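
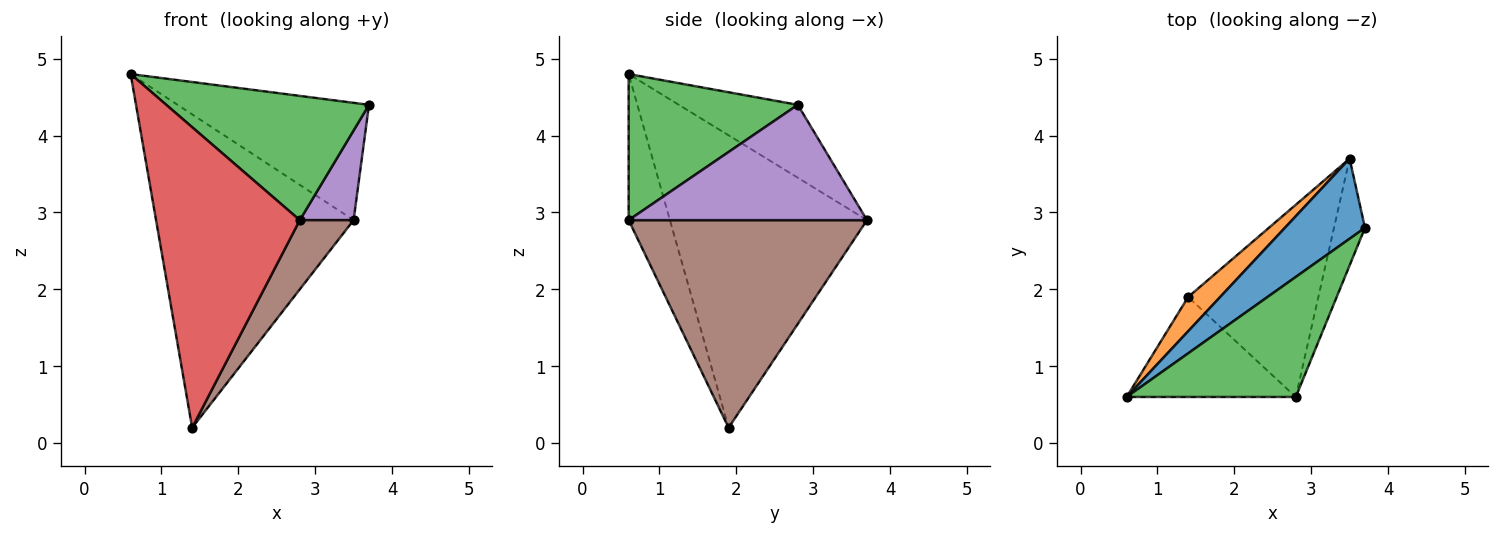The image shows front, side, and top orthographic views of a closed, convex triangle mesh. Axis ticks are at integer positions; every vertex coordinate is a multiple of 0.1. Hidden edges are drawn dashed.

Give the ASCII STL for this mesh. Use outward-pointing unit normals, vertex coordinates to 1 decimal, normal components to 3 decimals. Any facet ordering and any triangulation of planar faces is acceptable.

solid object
 facet normal -0.457 0.735 0.502
  outer loop
   vertex 3.5 3.7 2.9
   vertex 0.6 0.6 4.8
   vertex 3.7 2.8 4.4
  endloop
 endfacet
 facet normal -0.704 0.706 0.077
  outer loop
   vertex 1.4 1.9 0.2
   vertex 0.6 0.6 4.8
   vertex 3.5 3.7 2.9
  endloop
 endfacet
 facet normal 0.515 -0.617 0.596
  outer loop
   vertex 2.8 0.6 2.9
   vertex 3.7 2.8 4.4
   vertex 0.6 0.6 4.8
  endloop
 endfacet
 facet normal -0.263 -0.916 -0.304
  outer loop
   vertex 2.8 0.6 2.9
   vertex 0.6 0.6 4.8
   vertex 1.4 1.9 0.2
  endloop
 endfacet
 facet normal 0.944 -0.213 -0.254
  outer loop
   vertex 2.8 0.6 2.9
   vertex 3.5 3.7 2.9
   vertex 3.7 2.8 4.4
  endloop
 endfacet
 facet normal 0.832 -0.188 -0.522
  outer loop
   vertex 2.8 0.6 2.9
   vertex 1.4 1.9 0.2
   vertex 3.5 3.7 2.9
  endloop
 endfacet
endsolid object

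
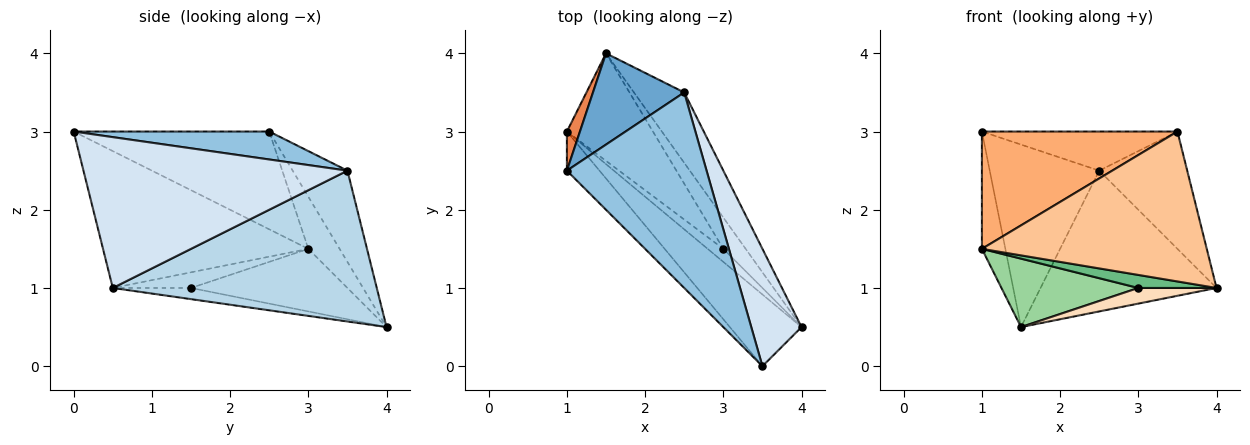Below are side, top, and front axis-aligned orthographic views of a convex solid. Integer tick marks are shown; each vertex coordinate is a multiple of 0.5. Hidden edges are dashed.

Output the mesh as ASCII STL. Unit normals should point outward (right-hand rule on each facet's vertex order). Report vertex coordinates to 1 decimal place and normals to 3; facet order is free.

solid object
 facet normal -0.408 0.816 0.408
  outer loop
   vertex 2.5 3.5 2.5
   vertex 1.5 4.0 0.5
   vertex 1.0 2.5 3.0
  endloop
 endfacet
 facet normal 0.192 0.192 0.962
  outer loop
   vertex 2.5 3.5 2.5
   vertex 1.0 2.5 3.0
   vertex 3.5 0.0 3.0
  endloop
 endfacet
 facet normal 0.802 0.535 -0.267
  outer loop
   vertex 2.5 3.5 2.5
   vertex 4.0 0.5 1.0
   vertex 1.5 4.0 0.5
  endloop
 endfacet
 facet normal 0.905 0.302 0.302
  outer loop
   vertex 2.5 3.5 2.5
   vertex 3.5 0.0 3.0
   vertex 4.0 0.5 1.0
  endloop
 endfacet
 facet normal -0.784 0.588 0.196
  outer loop
   vertex 1.0 3.0 1.5
   vertex 1.0 2.5 3.0
   vertex 1.5 4.0 0.5
  endloop
 endfacet
 facet normal -0.688 -0.688 -0.229
  outer loop
   vertex 1.0 3.0 1.5
   vertex 3.5 0.0 3.0
   vertex 1.0 2.5 3.0
  endloop
 endfacet
 facet normal -0.636 -0.696 -0.333
  outer loop
   vertex 1.0 3.0 1.5
   vertex 4.0 0.5 1.0
   vertex 3.5 0.0 3.0
  endloop
 endfacet
 facet normal -0.408 -0.408 -0.816
  outer loop
   vertex 3.0 1.5 1.0
   vertex 1.5 4.0 0.5
   vertex 4.0 0.5 1.0
  endloop
 endfacet
 facet normal -0.577 -0.577 -0.577
  outer loop
   vertex 3.0 1.5 1.0
   vertex 4.0 0.5 1.0
   vertex 1.0 3.0 1.5
  endloop
 endfacet
 facet normal -0.523 -0.458 -0.719
  outer loop
   vertex 3.0 1.5 1.0
   vertex 1.0 3.0 1.5
   vertex 1.5 4.0 0.5
  endloop
 endfacet
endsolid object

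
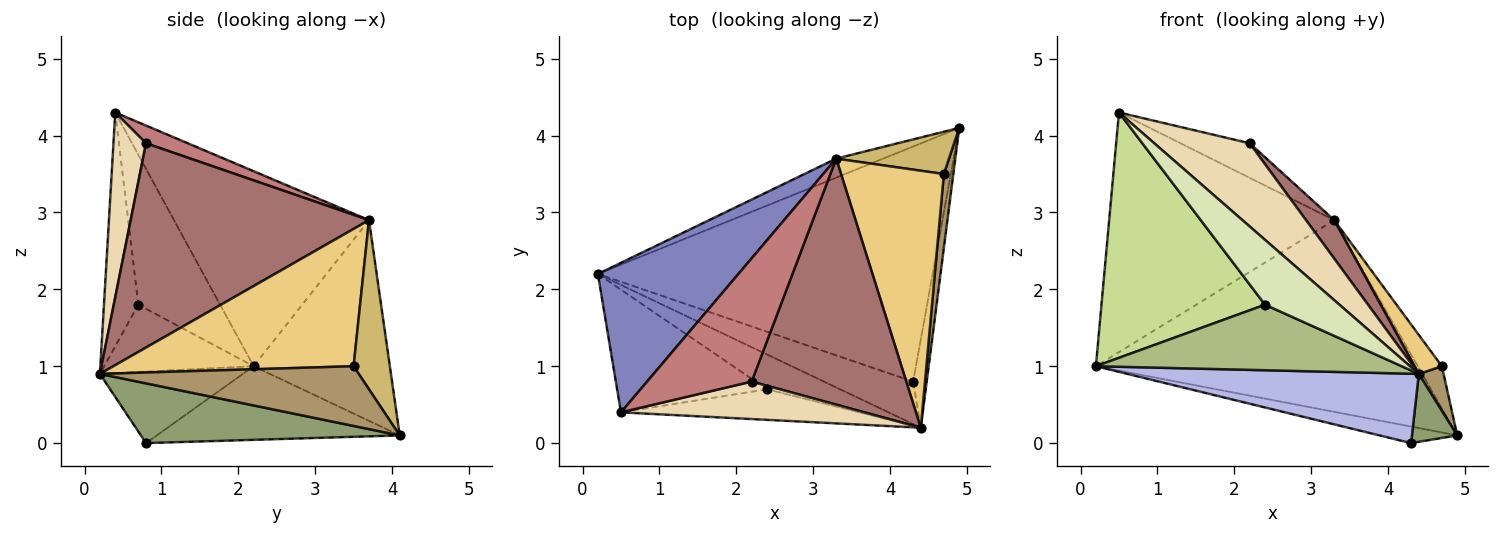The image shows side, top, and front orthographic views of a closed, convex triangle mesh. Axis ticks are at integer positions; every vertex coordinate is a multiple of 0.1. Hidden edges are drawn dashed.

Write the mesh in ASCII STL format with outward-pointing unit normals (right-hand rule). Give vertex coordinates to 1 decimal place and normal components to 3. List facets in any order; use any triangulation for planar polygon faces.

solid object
 facet normal -0.388 0.917 -0.091
  outer loop
   vertex 3.3 3.7 2.9
   vertex 4.9 4.1 0.1
   vertex 0.2 2.2 1.0
  endloop
 endfacet
 facet normal -0.592 0.684 0.427
  outer loop
   vertex 3.3 3.7 2.9
   vertex 0.2 2.2 1.0
   vertex 0.5 0.4 4.3
  endloop
 endfacet
 facet normal -0.214 0.068 -0.974
  outer loop
   vertex 4.3 0.8 0.0
   vertex 0.2 2.2 1.0
   vertex 4.9 4.1 0.1
  endloop
 endfacet
 facet normal -0.386 -0.787 -0.482
  outer loop
   vertex 4.3 0.8 0.0
   vertex 4.4 0.2 0.9
   vertex 0.2 2.2 1.0
  endloop
 endfacet
 facet normal 0.961 -0.168 -0.219
  outer loop
   vertex 4.3 0.8 0.0
   vertex 4.9 4.1 0.1
   vertex 4.4 0.2 0.9
  endloop
 endfacet
 facet normal -0.396 -0.811 -0.430
  outer loop
   vertex 2.4 0.7 1.8
   vertex 0.2 2.2 1.0
   vertex 4.4 0.2 0.9
  endloop
 endfacet
 facet normal -0.408 -0.816 -0.408
  outer loop
   vertex 2.4 0.7 1.8
   vertex 0.5 0.4 4.3
   vertex 0.2 2.2 1.0
  endloop
 endfacet
 facet normal -0.386 -0.835 -0.393
  outer loop
   vertex 2.4 0.7 1.8
   vertex 4.4 0.2 0.9
   vertex 0.5 0.4 4.3
  endloop
 endfacet
 facet normal 0.983 -0.094 0.156
  outer loop
   vertex 4.7 3.5 1.0
   vertex 4.4 0.2 0.9
   vertex 4.9 4.1 0.1
  endloop
 endfacet
 facet normal 0.728 0.485 0.485
  outer loop
   vertex 4.7 3.5 1.0
   vertex 4.9 4.1 0.1
   vertex 3.3 3.7 2.9
  endloop
 endfacet
 facet normal 0.797 -0.091 0.597
  outer loop
   vertex 4.7 3.5 1.0
   vertex 3.3 3.7 2.9
   vertex 4.4 0.2 0.9
  endloop
 endfacet
 facet normal 0.297 -0.871 0.392
  outer loop
   vertex 2.2 0.8 3.9
   vertex 0.5 0.4 4.3
   vertex 4.4 0.2 0.9
  endloop
 endfacet
 facet normal 0.794 -0.094 0.601
  outer loop
   vertex 2.2 0.8 3.9
   vertex 4.4 0.2 0.9
   vertex 3.3 3.7 2.9
  endloop
 endfacet
 facet normal 0.161 0.267 0.950
  outer loop
   vertex 2.2 0.8 3.9
   vertex 3.3 3.7 2.9
   vertex 0.5 0.4 4.3
  endloop
 endfacet
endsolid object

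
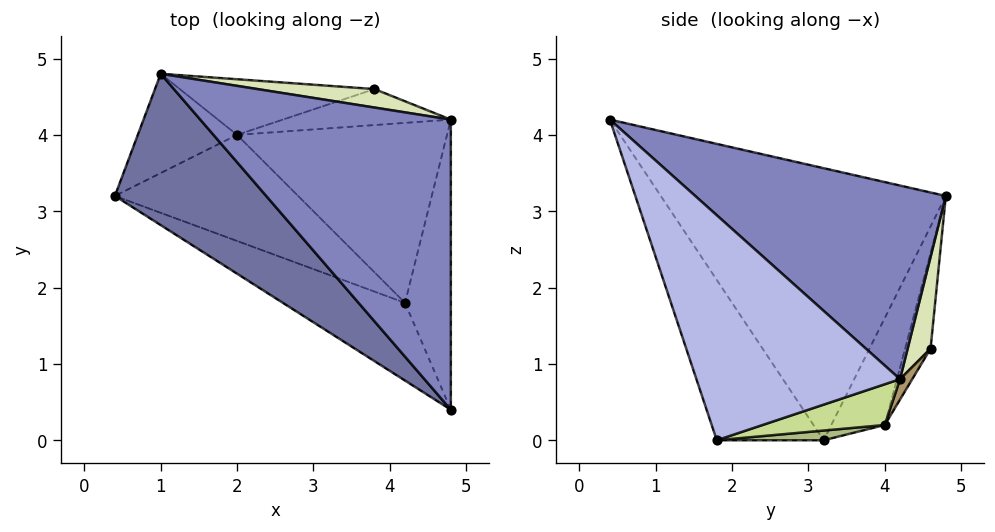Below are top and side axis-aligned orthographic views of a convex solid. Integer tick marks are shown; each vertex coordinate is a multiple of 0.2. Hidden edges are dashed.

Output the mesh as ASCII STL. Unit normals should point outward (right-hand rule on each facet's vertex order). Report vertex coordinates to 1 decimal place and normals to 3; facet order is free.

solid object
 facet normal -0.735 -0.542 0.409
  outer loop
   vertex 1.0 4.8 3.2
   vertex 0.4 3.2 0.0
   vertex 4.8 0.4 4.2
  endloop
 endfacet
 facet normal 0.499 0.578 0.646
  outer loop
   vertex 1.0 4.8 3.2
   vertex 4.8 0.4 4.2
   vertex 4.8 4.2 0.8
  endloop
 endfacet
 facet normal -0.334 -0.907 -0.255
  outer loop
   vertex 4.2 1.8 0.0
   vertex 4.8 0.4 4.2
   vertex 0.4 3.2 0.0
  endloop
 endfacet
 facet normal 0.965 -0.176 -0.196
  outer loop
   vertex 4.2 1.8 0.0
   vertex 4.8 4.2 0.8
   vertex 4.8 0.4 4.2
  endloop
 endfacet
 facet normal -0.382 0.853 -0.355
  outer loop
   vertex 2.0 4.0 0.2
   vertex 0.4 3.2 0.0
   vertex 1.0 4.8 3.2
  endloop
 endfacet
 facet normal 0.052 0.142 -0.988
  outer loop
   vertex 2.0 4.0 0.2
   vertex 4.2 1.8 0.0
   vertex 0.4 3.2 0.0
  endloop
 endfacet
 facet normal 0.183 0.269 -0.945
  outer loop
   vertex 2.0 4.0 0.2
   vertex 4.8 4.2 0.8
   vertex 4.2 1.8 0.0
  endloop
 endfacet
 facet normal 0.492 0.602 0.629
  outer loop
   vertex 3.8 4.6 1.2
   vertex 1.0 4.8 3.2
   vertex 4.8 4.2 0.8
  endloop
 endfacet
 facet normal 0.074 0.791 -0.607
  outer loop
   vertex 3.8 4.6 1.2
   vertex 4.8 4.2 0.8
   vertex 2.0 4.0 0.2
  endloop
 endfacet
 facet normal -0.147 0.942 -0.300
  outer loop
   vertex 3.8 4.6 1.2
   vertex 2.0 4.0 0.2
   vertex 1.0 4.8 3.2
  endloop
 endfacet
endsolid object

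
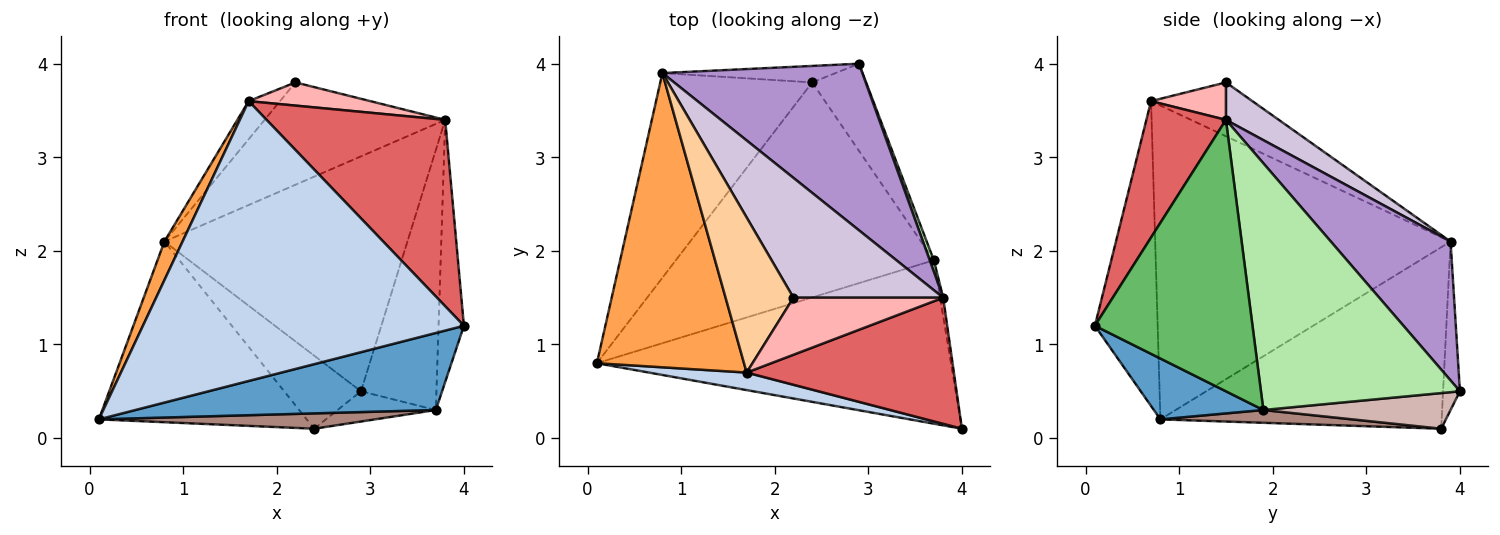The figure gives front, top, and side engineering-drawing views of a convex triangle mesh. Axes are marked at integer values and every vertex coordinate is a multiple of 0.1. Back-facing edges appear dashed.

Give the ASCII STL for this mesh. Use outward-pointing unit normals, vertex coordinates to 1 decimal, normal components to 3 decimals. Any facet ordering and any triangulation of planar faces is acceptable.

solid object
 facet normal 0.154 -0.421 -0.894
  outer loop
   vertex 3.7 1.9 0.3
   vertex 4.0 0.1 1.2
   vertex 0.1 0.8 0.2
  endloop
 endfacet
 facet normal -0.192 -0.980 0.061
  outer loop
   vertex 1.7 0.7 3.6
   vertex 0.1 0.8 0.2
   vertex 4.0 0.1 1.2
  endloop
 endfacet
 facet normal -0.904 -0.056 0.424
  outer loop
   vertex 1.7 0.7 3.6
   vertex 0.8 3.9 2.1
   vertex 0.1 0.8 0.2
  endloop
 endfacet
 facet normal -0.610 0.189 0.769
  outer loop
   vertex 1.7 0.7 3.6
   vertex 2.2 1.5 3.8
   vertex 0.8 3.9 2.1
  endloop
 endfacet
 facet normal 0.987 0.159 -0.011
  outer loop
   vertex 3.8 1.5 3.4
   vertex 4.0 0.1 1.2
   vertex 3.7 1.9 0.3
  endloop
 endfacet
 facet normal 0.935 0.355 0.016
  outer loop
   vertex 3.8 1.5 3.4
   vertex 3.7 1.9 0.3
   vertex 2.9 4.0 0.5
  endloop
 endfacet
 facet normal 0.346 -0.777 0.526
  outer loop
   vertex 3.8 1.5 3.4
   vertex 1.7 0.7 3.6
   vertex 4.0 0.1 1.2
  endloop
 endfacet
 facet normal 0.226 -0.367 0.903
  outer loop
   vertex 3.8 1.5 3.4
   vertex 2.2 1.5 3.8
   vertex 1.7 0.7 3.6
  endloop
 endfacet
 facet normal 0.373 0.757 0.537
  outer loop
   vertex 3.8 1.5 3.4
   vertex 2.9 4.0 0.5
   vertex 0.8 3.9 2.1
  endloop
 endfacet
 facet normal 0.187 0.638 0.747
  outer loop
   vertex 3.8 1.5 3.4
   vertex 0.8 3.9 2.1
   vertex 2.2 1.5 3.8
  endloop
 endfacet
 facet normal 0.049 -0.071 -0.996
  outer loop
   vertex 2.4 3.8 0.1
   vertex 3.7 1.9 0.3
   vertex 0.1 0.8 0.2
  endloop
 endfacet
 facet normal 0.530 0.278 -0.801
  outer loop
   vertex 2.4 3.8 0.1
   vertex 2.9 4.0 0.5
   vertex 3.7 1.9 0.3
  endloop
 endfacet
 facet normal -0.667 0.493 -0.558
  outer loop
   vertex 2.4 3.8 0.1
   vertex 0.1 0.8 0.2
   vertex 0.8 3.9 2.1
  endloop
 endfacet
 facet normal -0.209 0.954 -0.215
  outer loop
   vertex 2.4 3.8 0.1
   vertex 0.8 3.9 2.1
   vertex 2.9 4.0 0.5
  endloop
 endfacet
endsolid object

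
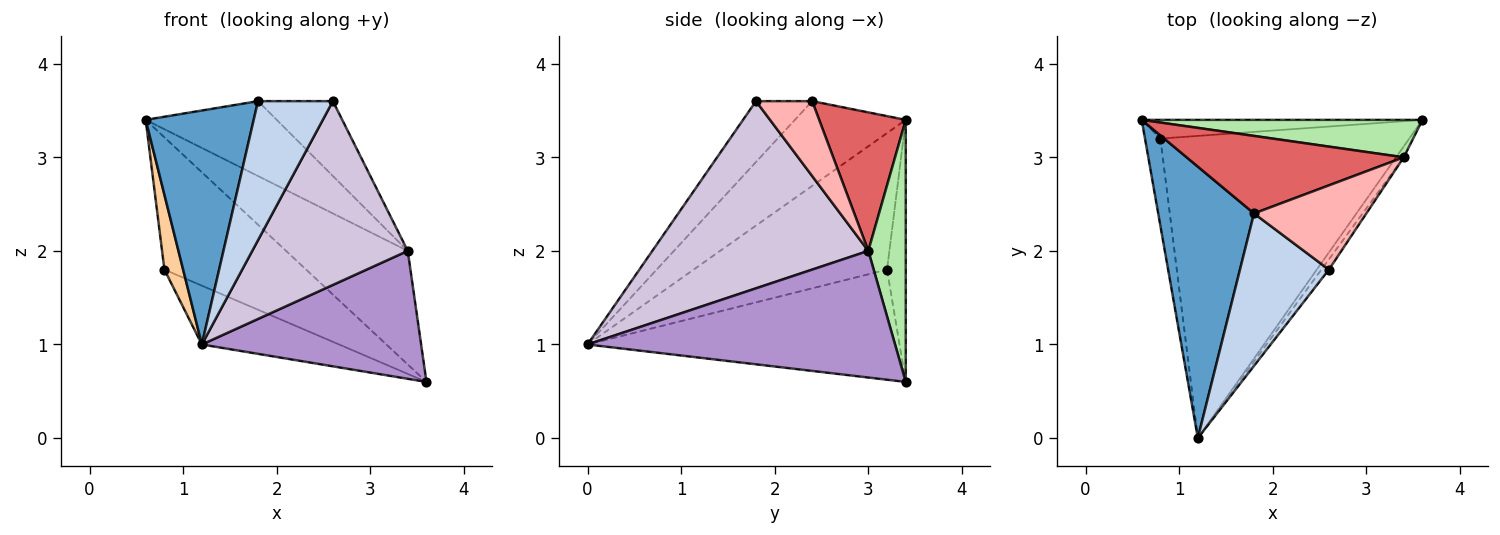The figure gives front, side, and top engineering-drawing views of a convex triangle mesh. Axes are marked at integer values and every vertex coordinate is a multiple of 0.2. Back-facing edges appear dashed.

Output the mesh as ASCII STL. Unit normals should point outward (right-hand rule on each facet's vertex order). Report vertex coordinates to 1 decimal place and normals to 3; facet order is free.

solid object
 facet normal -0.557 -0.542 0.629
  outer loop
   vertex 1.8 2.4 3.6
   vertex 0.6 3.4 3.4
   vertex 1.2 0.0 1.0
  endloop
 endfacet
 facet normal -0.451 -0.601 0.659
  outer loop
   vertex 2.6 1.8 3.6
   vertex 1.8 2.4 3.6
   vertex 1.2 0.0 1.0
  endloop
 endfacet
 facet normal -0.130 0.982 -0.139
  outer loop
   vertex 0.8 3.2 1.8
   vertex 0.6 3.4 3.4
   vertex 3.6 3.4 0.6
  endloop
 endfacet
 facet normal -0.989 -0.096 -0.112
  outer loop
   vertex 0.8 3.2 1.8
   vertex 1.2 0.0 1.0
   vertex 0.6 3.4 3.4
  endloop
 endfacet
 facet normal -0.398 0.175 -0.900
  outer loop
   vertex 0.8 3.2 1.8
   vertex 3.6 3.4 0.6
   vertex 1.2 0.0 1.0
  endloop
 endfacet
 facet normal 0.280 0.912 0.301
  outer loop
   vertex 3.4 3.0 2.0
   vertex 3.6 3.4 0.6
   vertex 0.6 3.4 3.4
  endloop
 endfacet
 facet normal 0.417 0.631 0.654
  outer loop
   vertex 3.4 3.0 2.0
   vertex 0.6 3.4 3.4
   vertex 1.8 2.4 3.6
  endloop
 endfacet
 facet normal 0.446 0.595 0.669
  outer loop
   vertex 3.4 3.0 2.0
   vertex 1.8 2.4 3.6
   vertex 2.6 1.8 3.6
  endloop
 endfacet
 facet normal 0.813 -0.580 -0.049
  outer loop
   vertex 3.4 3.0 2.0
   vertex 1.2 0.0 1.0
   vertex 3.6 3.4 0.6
  endloop
 endfacet
 facet normal 0.811 -0.584 -0.032
  outer loop
   vertex 3.4 3.0 2.0
   vertex 2.6 1.8 3.6
   vertex 1.2 0.0 1.0
  endloop
 endfacet
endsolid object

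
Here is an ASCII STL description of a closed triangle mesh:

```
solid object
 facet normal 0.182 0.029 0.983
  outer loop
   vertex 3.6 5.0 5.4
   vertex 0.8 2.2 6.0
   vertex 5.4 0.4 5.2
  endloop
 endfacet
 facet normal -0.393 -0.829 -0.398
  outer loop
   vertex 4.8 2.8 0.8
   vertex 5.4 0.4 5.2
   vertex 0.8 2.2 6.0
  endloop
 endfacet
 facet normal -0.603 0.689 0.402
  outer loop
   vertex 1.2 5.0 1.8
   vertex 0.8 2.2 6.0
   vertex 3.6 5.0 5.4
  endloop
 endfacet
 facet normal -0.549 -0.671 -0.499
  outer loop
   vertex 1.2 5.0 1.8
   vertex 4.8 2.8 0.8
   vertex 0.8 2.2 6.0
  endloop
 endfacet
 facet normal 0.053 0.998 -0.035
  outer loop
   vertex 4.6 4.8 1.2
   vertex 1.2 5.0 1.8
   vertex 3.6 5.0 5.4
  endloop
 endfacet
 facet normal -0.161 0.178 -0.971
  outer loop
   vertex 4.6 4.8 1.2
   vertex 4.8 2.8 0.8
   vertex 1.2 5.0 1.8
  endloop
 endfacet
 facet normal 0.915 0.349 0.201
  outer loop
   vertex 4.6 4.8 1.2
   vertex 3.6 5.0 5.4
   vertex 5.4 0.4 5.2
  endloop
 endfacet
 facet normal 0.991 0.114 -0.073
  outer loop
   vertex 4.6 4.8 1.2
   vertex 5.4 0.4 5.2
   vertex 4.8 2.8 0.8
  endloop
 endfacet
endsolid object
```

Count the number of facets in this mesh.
8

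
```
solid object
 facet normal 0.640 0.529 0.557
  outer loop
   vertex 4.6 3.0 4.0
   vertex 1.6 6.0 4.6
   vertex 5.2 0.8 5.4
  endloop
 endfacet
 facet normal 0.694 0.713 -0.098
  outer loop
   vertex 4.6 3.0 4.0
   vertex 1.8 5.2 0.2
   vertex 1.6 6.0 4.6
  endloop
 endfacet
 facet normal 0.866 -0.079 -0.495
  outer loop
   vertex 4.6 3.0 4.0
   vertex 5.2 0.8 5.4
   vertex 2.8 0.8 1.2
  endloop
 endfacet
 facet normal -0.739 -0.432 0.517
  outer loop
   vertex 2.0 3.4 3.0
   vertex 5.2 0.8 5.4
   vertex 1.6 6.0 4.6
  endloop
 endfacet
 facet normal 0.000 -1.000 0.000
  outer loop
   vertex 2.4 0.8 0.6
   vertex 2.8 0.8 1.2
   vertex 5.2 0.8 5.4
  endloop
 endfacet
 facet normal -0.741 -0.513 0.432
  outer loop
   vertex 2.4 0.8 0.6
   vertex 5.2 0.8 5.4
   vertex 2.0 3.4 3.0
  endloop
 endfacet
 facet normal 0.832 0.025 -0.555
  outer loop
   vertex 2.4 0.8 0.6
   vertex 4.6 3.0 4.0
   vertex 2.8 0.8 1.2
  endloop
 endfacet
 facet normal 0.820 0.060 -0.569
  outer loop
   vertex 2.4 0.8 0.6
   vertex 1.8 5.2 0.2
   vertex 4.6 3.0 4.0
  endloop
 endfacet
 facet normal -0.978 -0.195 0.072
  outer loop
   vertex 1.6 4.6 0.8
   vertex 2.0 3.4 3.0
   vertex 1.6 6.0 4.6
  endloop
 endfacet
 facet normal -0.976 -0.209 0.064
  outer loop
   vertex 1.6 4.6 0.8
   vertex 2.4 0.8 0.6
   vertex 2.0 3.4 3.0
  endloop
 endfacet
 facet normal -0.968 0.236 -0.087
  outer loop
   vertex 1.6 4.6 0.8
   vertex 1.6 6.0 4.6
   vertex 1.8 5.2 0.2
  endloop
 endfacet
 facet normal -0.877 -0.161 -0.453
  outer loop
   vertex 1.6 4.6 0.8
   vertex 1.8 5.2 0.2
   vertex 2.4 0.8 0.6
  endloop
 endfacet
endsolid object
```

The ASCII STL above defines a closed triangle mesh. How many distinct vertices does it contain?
8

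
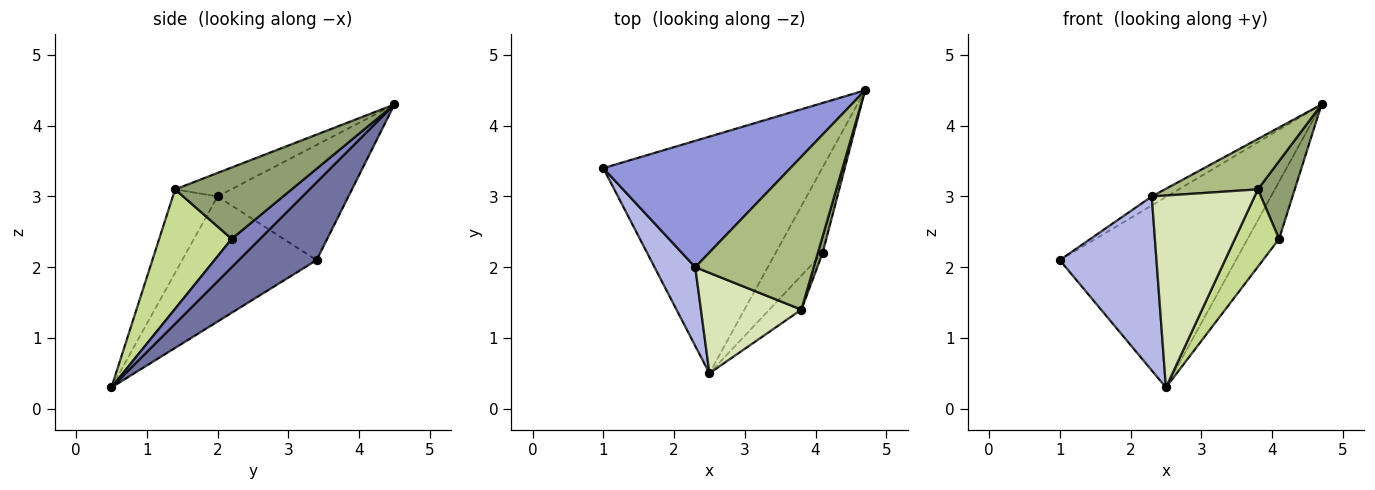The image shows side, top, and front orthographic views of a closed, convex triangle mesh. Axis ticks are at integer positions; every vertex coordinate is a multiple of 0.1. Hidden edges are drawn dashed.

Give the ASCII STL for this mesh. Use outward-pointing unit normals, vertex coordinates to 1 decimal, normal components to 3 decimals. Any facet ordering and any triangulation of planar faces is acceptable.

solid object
 facet normal 0.267 0.604 -0.751
  outer loop
   vertex 2.5 0.5 0.3
   vertex 1.0 3.4 2.1
   vertex 4.7 4.5 4.3
  endloop
 endfacet
 facet normal 0.447 0.497 -0.743
  outer loop
   vertex 4.1 2.2 2.4
   vertex 2.5 0.5 0.3
   vertex 4.7 4.5 4.3
  endloop
 endfacet
 facet normal -0.523 0.060 0.850
  outer loop
   vertex 2.3 2.0 3.0
   vertex 4.7 4.5 4.3
   vertex 1.0 3.4 2.1
  endloop
 endfacet
 facet normal -0.785 -0.565 0.256
  outer loop
   vertex 2.3 2.0 3.0
   vertex 1.0 3.4 2.1
   vertex 2.5 0.5 0.3
  endloop
 endfacet
 facet normal 0.951 -0.301 0.064
  outer loop
   vertex 3.8 1.4 3.1
   vertex 4.1 2.2 2.4
   vertex 4.7 4.5 4.3
  endloop
 endfacet
 facet normal -0.185 -0.308 0.933
  outer loop
   vertex 3.8 1.4 3.1
   vertex 4.7 4.5 4.3
   vertex 2.3 2.0 3.0
  endloop
 endfacet
 facet normal 0.832 -0.507 -0.223
  outer loop
   vertex 3.8 1.4 3.1
   vertex 2.5 0.5 0.3
   vertex 4.1 2.2 2.4
  endloop
 endfacet
 facet normal -0.360 -0.827 0.433
  outer loop
   vertex 3.8 1.4 3.1
   vertex 2.3 2.0 3.0
   vertex 2.5 0.5 0.3
  endloop
 endfacet
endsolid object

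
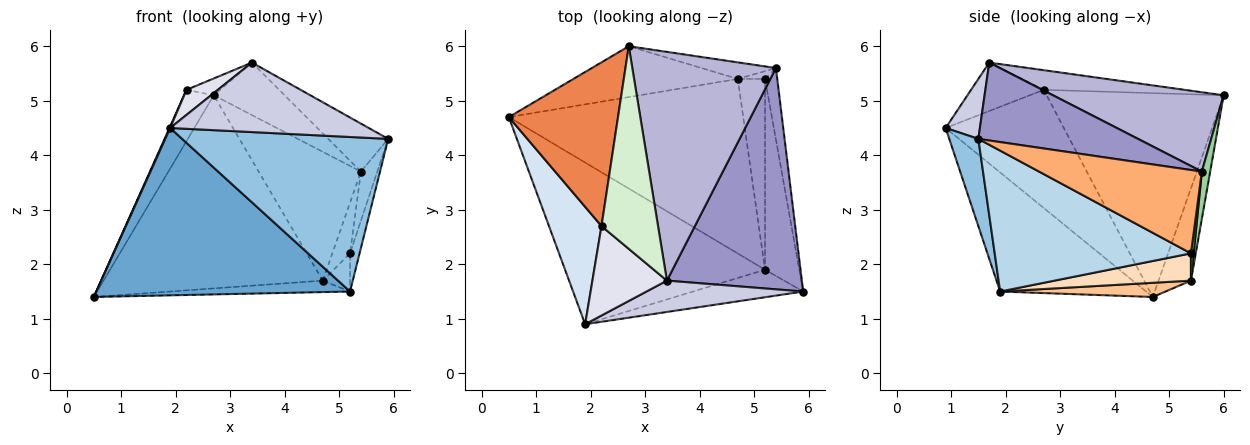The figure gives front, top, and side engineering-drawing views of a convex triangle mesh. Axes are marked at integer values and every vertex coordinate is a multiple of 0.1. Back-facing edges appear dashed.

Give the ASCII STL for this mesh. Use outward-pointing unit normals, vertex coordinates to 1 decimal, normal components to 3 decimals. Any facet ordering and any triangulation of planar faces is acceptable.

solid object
 facet normal -0.382 -0.665 -0.642
  outer loop
   vertex 5.2 1.9 1.5
   vertex 1.9 0.9 4.5
   vertex 0.5 4.7 1.4
  endloop
 endfacet
 facet normal 0.138 -0.975 -0.174
  outer loop
   vertex 5.2 1.9 1.5
   vertex 5.9 1.5 4.3
   vertex 1.9 0.9 4.5
  endloop
 endfacet
 facet normal 0.971 0.047 -0.236
  outer loop
   vertex 5.2 1.9 1.5
   vertex 5.2 5.4 2.2
   vertex 5.9 1.5 4.3
  endloop
 endfacet
 facet normal -0.914 -0.006 0.406
  outer loop
   vertex 2.2 2.7 5.2
   vertex 0.5 4.7 1.4
   vertex 1.9 0.9 4.5
  endloop
 endfacet
 facet normal -0.872 0.146 0.467
  outer loop
   vertex 2.2 2.7 5.2
   vertex 2.7 6.0 5.1
   vertex 0.5 4.7 1.4
  endloop
 endfacet
 facet normal 0.985 0.099 -0.144
  outer loop
   vertex 5.4 5.6 3.7
   vertex 5.9 1.5 4.3
   vertex 5.2 5.4 2.2
  endloop
 endfacet
 facet normal 0.060 0.066 -0.996
  outer loop
   vertex 4.7 5.4 1.7
   vertex 5.2 1.9 1.5
   vertex 0.5 4.7 1.4
  endloop
 endfacet
 facet normal 0.700 0.140 -0.700
  outer loop
   vertex 4.7 5.4 1.7
   vertex 5.2 5.4 2.2
   vertex 5.2 1.9 1.5
  endloop
 endfacet
 facet normal -0.142 0.957 -0.252
  outer loop
   vertex 4.7 5.4 1.7
   vertex 0.5 4.7 1.4
   vertex 2.7 6.0 5.1
  endloop
 endfacet
 facet normal 0.081 0.989 -0.127
  outer loop
   vertex 4.7 5.4 1.7
   vertex 2.7 6.0 5.1
   vertex 5.4 5.6 3.7
  endloop
 endfacet
 facet normal 0.150 0.977 -0.150
  outer loop
   vertex 4.7 5.4 1.7
   vertex 5.4 5.6 3.7
   vertex 5.2 5.4 2.2
  endloop
 endfacet
 facet normal -0.327 0.078 0.942
  outer loop
   vertex 3.4 1.7 5.7
   vertex 2.7 6.0 5.1
   vertex 2.2 2.7 5.2
  endloop
 endfacet
 facet normal 0.491 0.184 0.851
  outer loop
   vertex 3.4 1.7 5.7
   vertex 5.9 1.5 4.3
   vertex 5.4 5.6 3.7
  endloop
 endfacet
 facet normal 0.474 0.197 0.858
  outer loop
   vertex 3.4 1.7 5.7
   vertex 5.4 5.6 3.7
   vertex 2.7 6.0 5.1
  endloop
 endfacet
 facet normal 0.155 -0.901 0.406
  outer loop
   vertex 3.4 1.7 5.7
   vertex 1.9 0.9 4.5
   vertex 5.9 1.5 4.3
  endloop
 endfacet
 facet normal -0.531 -0.229 0.816
  outer loop
   vertex 3.4 1.7 5.7
   vertex 2.2 2.7 5.2
   vertex 1.9 0.9 4.5
  endloop
 endfacet
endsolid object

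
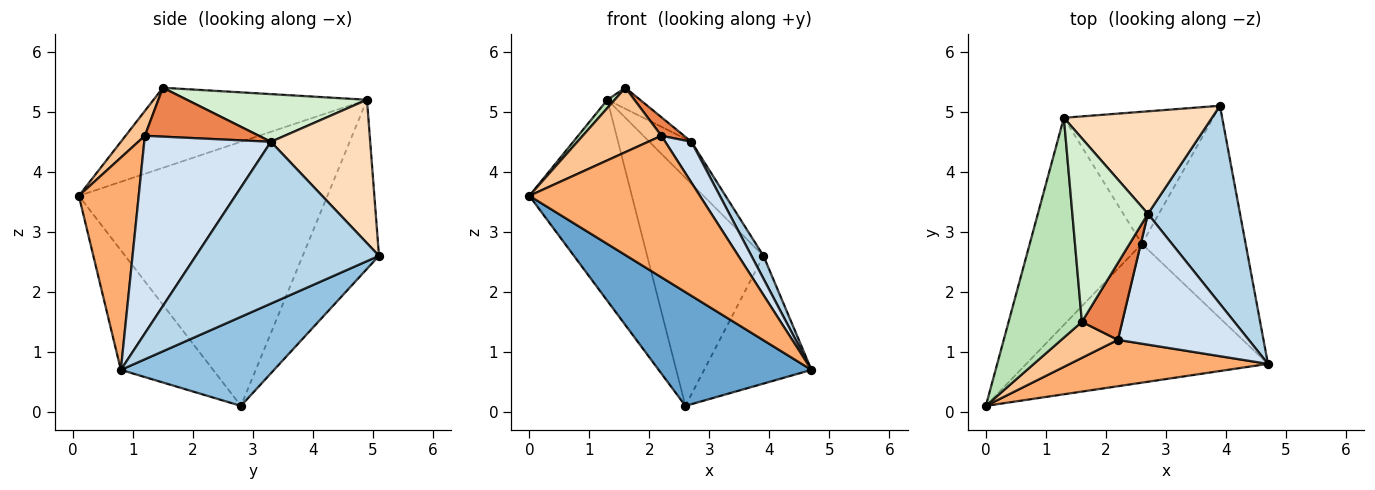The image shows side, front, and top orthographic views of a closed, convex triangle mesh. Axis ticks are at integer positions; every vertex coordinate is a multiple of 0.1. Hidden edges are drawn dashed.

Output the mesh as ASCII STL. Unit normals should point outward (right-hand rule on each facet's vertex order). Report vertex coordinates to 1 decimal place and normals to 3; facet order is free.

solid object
 facet normal -0.357 -0.592 -0.722
  outer loop
   vertex 2.6 2.8 0.1
   vertex 4.7 0.8 0.7
   vertex 0.0 0.1 3.6
  endloop
 endfacet
 facet normal 0.593 0.415 -0.690
  outer loop
   vertex 2.6 2.8 0.1
   vertex 3.9 5.1 2.6
   vertex 4.7 0.8 0.7
  endloop
 endfacet
 facet normal 0.868 -0.057 0.494
  outer loop
   vertex 2.7 3.3 4.5
   vertex 4.7 0.8 0.7
   vertex 3.9 5.1 2.6
  endloop
 endfacet
 facet normal 0.822 -0.170 0.544
  outer loop
   vertex 2.2 1.2 4.6
   vertex 4.7 0.8 0.7
   vertex 2.7 3.3 4.5
  endloop
 endfacet
 facet normal 0.763 -0.152 0.629
  outer loop
   vertex 2.2 1.2 4.6
   vertex 2.7 3.3 4.5
   vertex 1.6 1.5 5.4
  endloop
 endfacet
 facet normal 0.316 -0.901 0.295
  outer loop
   vertex 2.2 1.2 4.6
   vertex 0.0 0.1 3.6
   vertex 4.7 0.8 0.7
  endloop
 endfacet
 facet normal 0.210 -0.853 0.477
  outer loop
   vertex 2.2 1.2 4.6
   vertex 1.6 1.5 5.4
   vertex 0.0 0.1 3.6
  endloop
 endfacet
 facet normal 0.667 0.282 0.689
  outer loop
   vertex 1.3 4.9 5.2
   vertex 2.7 3.3 4.5
   vertex 3.9 5.1 2.6
  endloop
 endfacet
 facet normal -0.494 0.753 -0.436
  outer loop
   vertex 1.3 4.9 5.2
   vertex 3.9 5.1 2.6
   vertex 2.6 2.8 0.1
  endloop
 endfacet
 facet normal -0.861 0.355 -0.365
  outer loop
   vertex 1.3 4.9 5.2
   vertex 2.6 2.8 0.1
   vertex 0.0 0.1 3.6
  endloop
 endfacet
 facet normal -0.737 -0.025 0.675
  outer loop
   vertex 1.3 4.9 5.2
   vertex 0.0 0.1 3.6
   vertex 1.6 1.5 5.4
  endloop
 endfacet
 facet normal 0.531 0.096 0.842
  outer loop
   vertex 1.3 4.9 5.2
   vertex 1.6 1.5 5.4
   vertex 2.7 3.3 4.5
  endloop
 endfacet
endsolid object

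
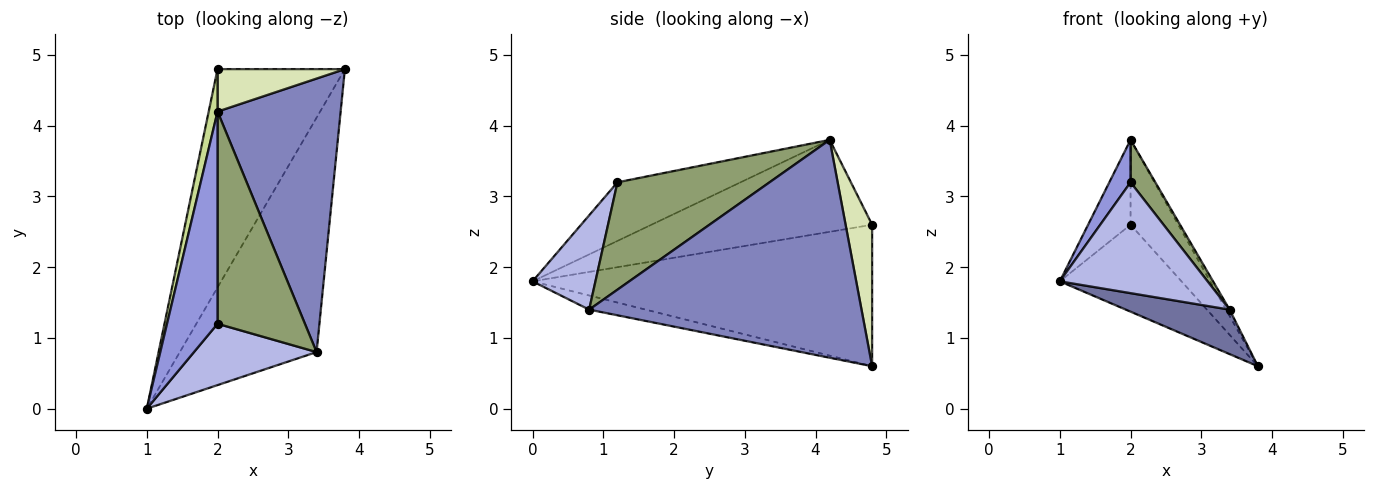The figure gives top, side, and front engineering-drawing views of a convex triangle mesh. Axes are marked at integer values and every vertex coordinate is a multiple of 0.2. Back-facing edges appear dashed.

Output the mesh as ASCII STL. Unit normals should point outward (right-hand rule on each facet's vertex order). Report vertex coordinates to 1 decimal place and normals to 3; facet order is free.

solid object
 facet normal -0.101 -0.185 -0.977
  outer loop
   vertex 3.4 0.8 1.4
   vertex 1.0 0.0 1.8
   vertex 3.8 4.8 0.6
  endloop
 endfacet
 facet normal 0.871 0.011 0.492
  outer loop
   vertex 3.4 0.8 1.4
   vertex 3.8 4.8 0.6
   vertex 2.0 4.2 3.8
  endloop
 endfacet
 facet normal -0.751 -0.129 0.647
  outer loop
   vertex 2.0 1.2 3.2
   vertex 2.0 4.2 3.8
   vertex 1.0 0.0 1.8
  endloop
 endfacet
 facet normal 0.349 -0.820 0.454
  outer loop
   vertex 2.0 1.2 3.2
   vertex 1.0 0.0 1.8
   vertex 3.4 0.8 1.4
  endloop
 endfacet
 facet normal 0.769 -0.125 0.626
  outer loop
   vertex 2.0 1.2 3.2
   vertex 3.4 0.8 1.4
   vertex 2.0 4.2 3.8
  endloop
 endfacet
 facet normal -0.718 0.257 -0.646
  outer loop
   vertex 2.0 4.8 2.6
   vertex 3.8 4.8 0.6
   vertex 1.0 0.0 1.8
  endloop
 endfacet
 facet normal -0.978 0.188 0.094
  outer loop
   vertex 2.0 4.8 2.6
   vertex 1.0 0.0 1.8
   vertex 2.0 4.2 3.8
  endloop
 endfacet
 facet normal 0.445 0.801 0.400
  outer loop
   vertex 2.0 4.8 2.6
   vertex 2.0 4.2 3.8
   vertex 3.8 4.8 0.6
  endloop
 endfacet
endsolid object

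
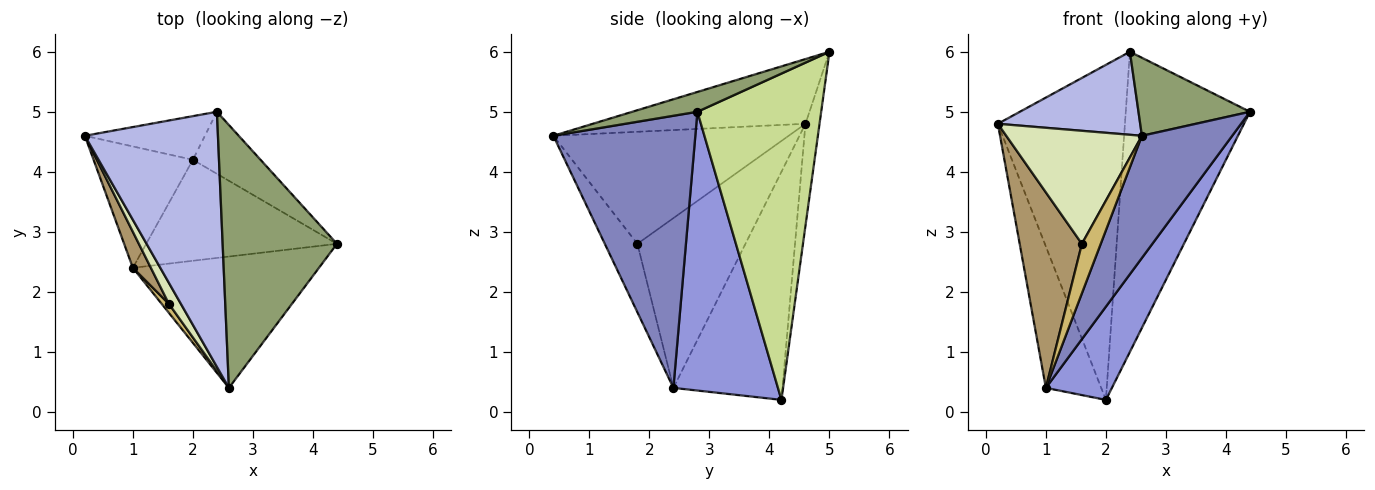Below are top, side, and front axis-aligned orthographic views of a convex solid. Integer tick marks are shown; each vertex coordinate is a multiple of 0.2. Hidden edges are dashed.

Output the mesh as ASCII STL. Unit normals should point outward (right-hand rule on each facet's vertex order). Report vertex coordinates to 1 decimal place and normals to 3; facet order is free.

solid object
 facet normal -0.831 0.422 -0.362
  outer loop
   vertex 1.0 2.4 0.4
   vertex 0.2 4.6 4.8
   vertex 2.0 4.2 0.2
  endloop
 endfacet
 facet normal 0.731 -0.465 -0.500
  outer loop
   vertex 1.0 2.4 0.4
   vertex 4.4 2.8 5.0
   vertex 2.6 0.4 4.6
  endloop
 endfacet
 facet normal 0.732 -0.462 -0.501
  outer loop
   vertex 1.0 2.4 0.4
   vertex 2.0 4.2 0.2
   vertex 4.4 2.8 5.0
  endloop
 endfacet
 facet normal -0.420 -0.281 0.863
  outer loop
   vertex 2.4 5.0 6.0
   vertex 0.2 4.6 4.8
   vertex 2.6 0.4 4.6
  endloop
 endfacet
 facet normal 0.164 -0.281 0.946
  outer loop
   vertex 2.4 5.0 6.0
   vertex 2.6 0.4 4.6
   vertex 4.4 2.8 5.0
  endloop
 endfacet
 facet normal -0.109 0.986 -0.128
  outer loop
   vertex 2.4 5.0 6.0
   vertex 2.0 4.2 0.2
   vertex 0.2 4.6 4.8
  endloop
 endfacet
 facet normal 0.698 0.701 -0.145
  outer loop
   vertex 2.4 5.0 6.0
   vertex 4.4 2.8 5.0
   vertex 2.0 4.2 0.2
  endloop
 endfacet
 facet normal -0.863 -0.497 0.092
  outer loop
   vertex 1.6 1.8 2.8
   vertex 2.6 0.4 4.6
   vertex 0.2 4.6 4.8
  endloop
 endfacet
 facet normal -0.863 -0.497 0.092
  outer loop
   vertex 1.6 1.8 2.8
   vertex 0.2 4.6 4.8
   vertex 1.0 2.4 0.4
  endloop
 endfacet
 facet normal -0.862 -0.499 0.091
  outer loop
   vertex 1.6 1.8 2.8
   vertex 1.0 2.4 0.4
   vertex 2.6 0.4 4.6
  endloop
 endfacet
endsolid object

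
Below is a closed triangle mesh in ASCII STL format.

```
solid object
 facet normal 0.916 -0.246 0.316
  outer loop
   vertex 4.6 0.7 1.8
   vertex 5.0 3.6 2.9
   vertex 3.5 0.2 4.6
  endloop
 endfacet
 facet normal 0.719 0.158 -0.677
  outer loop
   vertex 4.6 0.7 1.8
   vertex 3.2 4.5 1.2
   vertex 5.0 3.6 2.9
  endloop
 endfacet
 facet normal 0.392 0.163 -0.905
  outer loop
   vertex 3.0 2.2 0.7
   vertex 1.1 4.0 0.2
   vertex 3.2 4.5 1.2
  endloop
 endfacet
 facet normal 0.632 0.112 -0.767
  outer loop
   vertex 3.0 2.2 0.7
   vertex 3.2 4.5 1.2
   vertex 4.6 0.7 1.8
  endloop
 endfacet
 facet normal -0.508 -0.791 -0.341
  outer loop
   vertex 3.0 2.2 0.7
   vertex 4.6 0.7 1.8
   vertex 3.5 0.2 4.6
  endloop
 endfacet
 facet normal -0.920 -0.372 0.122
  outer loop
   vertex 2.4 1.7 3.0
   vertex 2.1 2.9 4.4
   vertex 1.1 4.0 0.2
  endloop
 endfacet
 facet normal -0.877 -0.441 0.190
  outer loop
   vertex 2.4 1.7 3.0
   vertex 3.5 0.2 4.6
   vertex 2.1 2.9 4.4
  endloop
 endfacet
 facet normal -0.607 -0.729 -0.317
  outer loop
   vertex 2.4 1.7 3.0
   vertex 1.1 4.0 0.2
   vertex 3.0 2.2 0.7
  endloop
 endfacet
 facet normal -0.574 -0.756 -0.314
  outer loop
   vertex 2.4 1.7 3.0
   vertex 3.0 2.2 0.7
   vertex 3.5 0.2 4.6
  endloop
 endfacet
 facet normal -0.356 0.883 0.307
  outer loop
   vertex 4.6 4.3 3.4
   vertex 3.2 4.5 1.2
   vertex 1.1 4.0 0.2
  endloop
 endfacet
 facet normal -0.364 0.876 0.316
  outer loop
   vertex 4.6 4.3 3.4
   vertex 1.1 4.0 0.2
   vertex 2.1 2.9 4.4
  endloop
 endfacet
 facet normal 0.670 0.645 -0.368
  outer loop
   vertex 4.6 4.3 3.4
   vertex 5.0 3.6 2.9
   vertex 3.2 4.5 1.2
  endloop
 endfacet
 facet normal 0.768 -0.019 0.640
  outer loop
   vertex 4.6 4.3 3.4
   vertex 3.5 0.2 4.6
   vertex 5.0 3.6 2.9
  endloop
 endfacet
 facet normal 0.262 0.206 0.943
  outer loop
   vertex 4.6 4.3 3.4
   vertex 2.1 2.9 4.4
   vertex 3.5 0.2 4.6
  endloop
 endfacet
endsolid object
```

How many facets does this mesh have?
14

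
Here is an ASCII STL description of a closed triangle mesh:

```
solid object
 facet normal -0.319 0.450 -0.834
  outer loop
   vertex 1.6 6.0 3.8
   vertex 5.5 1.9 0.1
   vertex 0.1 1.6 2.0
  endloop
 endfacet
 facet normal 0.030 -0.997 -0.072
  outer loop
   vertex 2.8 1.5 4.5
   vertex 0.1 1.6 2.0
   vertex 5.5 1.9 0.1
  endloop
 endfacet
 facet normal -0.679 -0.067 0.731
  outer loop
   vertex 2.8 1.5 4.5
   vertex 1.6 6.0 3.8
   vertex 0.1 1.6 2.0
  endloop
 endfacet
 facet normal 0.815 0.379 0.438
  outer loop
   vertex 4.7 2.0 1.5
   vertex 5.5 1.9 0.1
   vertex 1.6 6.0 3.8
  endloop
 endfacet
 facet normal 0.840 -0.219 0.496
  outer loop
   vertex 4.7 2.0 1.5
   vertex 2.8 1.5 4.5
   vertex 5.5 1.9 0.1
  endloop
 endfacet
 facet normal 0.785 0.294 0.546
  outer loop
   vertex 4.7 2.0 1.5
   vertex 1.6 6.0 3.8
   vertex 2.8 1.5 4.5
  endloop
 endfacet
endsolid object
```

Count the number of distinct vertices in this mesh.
5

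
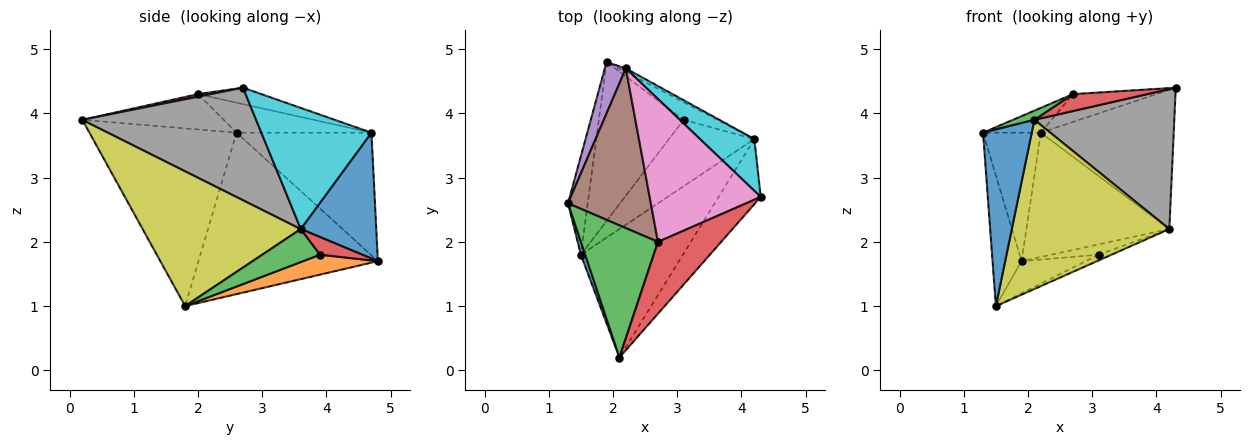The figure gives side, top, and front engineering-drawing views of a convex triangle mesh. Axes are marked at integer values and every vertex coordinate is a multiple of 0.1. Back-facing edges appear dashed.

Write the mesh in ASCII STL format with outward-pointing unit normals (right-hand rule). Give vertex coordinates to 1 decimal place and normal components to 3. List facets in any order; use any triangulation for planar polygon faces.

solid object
 facet normal -0.949 -0.314 0.023
  outer loop
   vertex 1.5 1.8 1.0
   vertex 2.1 0.2 3.9
   vertex 1.3 2.6 3.7
  endloop
 endfacet
 facet normal -0.980 0.159 -0.120
  outer loop
   vertex 1.9 4.8 1.7
   vertex 1.5 1.8 1.0
   vertex 1.3 2.6 3.7
  endloop
 endfacet
 facet normal -0.416 -0.063 0.907
  outer loop
   vertex 2.7 2.0 4.3
   vertex 1.3 2.6 3.7
   vertex 2.1 0.2 3.9
  endloop
 endfacet
 facet normal 0.040 -0.229 0.973
  outer loop
   vertex 2.7 2.0 4.3
   vertex 2.1 0.2 3.9
   vertex 4.3 2.7 4.4
  endloop
 endfacet
 facet normal -0.908 0.389 0.156
  outer loop
   vertex 2.2 4.7 3.7
   vertex 1.9 4.8 1.7
   vertex 1.3 2.6 3.7
  endloop
 endfacet
 facet normal -0.337 0.144 0.930
  outer loop
   vertex 2.2 4.7 3.7
   vertex 1.3 2.6 3.7
   vertex 2.7 2.0 4.3
  endloop
 endfacet
 facet normal -0.144 0.189 0.971
  outer loop
   vertex 2.2 4.7 3.7
   vertex 2.7 2.0 4.3
   vertex 4.3 2.7 4.4
  endloop
 endfacet
 facet normal 0.748 -0.602 -0.280
  outer loop
   vertex 4.2 3.6 2.2
   vertex 4.3 2.7 4.4
   vertex 2.1 0.2 3.9
  endloop
 endfacet
 facet normal 0.625 -0.622 -0.472
  outer loop
   vertex 4.2 3.6 2.2
   vertex 2.1 0.2 3.9
   vertex 1.5 1.8 1.0
  endloop
 endfacet
 facet normal 0.613 0.740 0.275
  outer loop
   vertex 4.2 3.6 2.2
   vertex 2.2 4.7 3.7
   vertex 4.3 2.7 4.4
  endloop
 endfacet
 facet normal 0.467 0.884 -0.026
  outer loop
   vertex 4.2 3.6 2.2
   vertex 1.9 4.8 1.7
   vertex 2.2 4.7 3.7
  endloop
 endfacet
 facet normal 0.224 0.193 -0.955
  outer loop
   vertex 3.1 3.9 1.8
   vertex 1.5 1.8 1.0
   vertex 1.9 4.8 1.7
  endloop
 endfacet
 facet normal 0.360 0.080 -0.930
  outer loop
   vertex 3.1 3.9 1.8
   vertex 4.2 3.6 2.2
   vertex 1.5 1.8 1.0
  endloop
 endfacet
 facet normal 0.412 0.462 -0.786
  outer loop
   vertex 3.1 3.9 1.8
   vertex 1.9 4.8 1.7
   vertex 4.2 3.6 2.2
  endloop
 endfacet
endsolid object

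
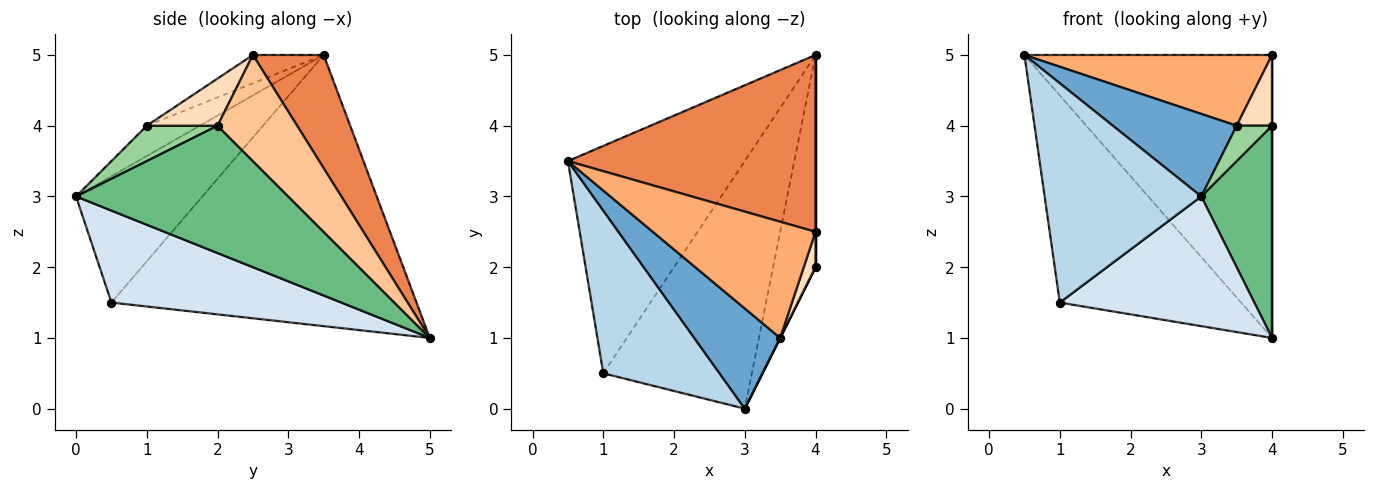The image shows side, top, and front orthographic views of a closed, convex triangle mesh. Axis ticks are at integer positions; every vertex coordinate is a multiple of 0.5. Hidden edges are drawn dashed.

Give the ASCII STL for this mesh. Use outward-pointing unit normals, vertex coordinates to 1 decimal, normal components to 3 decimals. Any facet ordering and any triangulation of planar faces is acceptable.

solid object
 facet normal -0.263 -0.613 0.745
  outer loop
   vertex 3.5 1.0 4.0
   vertex 0.5 3.5 5.0
   vertex 3.0 0.0 3.0
  endloop
 endfacet
 facet normal -0.750 0.446 -0.489
  outer loop
   vertex 1.0 0.5 1.5
   vertex 0.5 3.5 5.0
   vertex 4.0 5.0 1.0
  endloop
 endfacet
 facet normal -0.544 -0.674 0.500
  outer loop
   vertex 1.0 0.5 1.5
   vertex 3.0 0.0 3.0
   vertex 0.5 3.5 5.0
  endloop
 endfacet
 facet normal 0.481 -0.407 -0.777
  outer loop
   vertex 1.0 0.5 1.5
   vertex 4.0 5.0 1.0
   vertex 3.0 0.0 3.0
  endloop
 endfacet
 facet normal 0.235 0.824 0.515
  outer loop
   vertex 4.0 2.5 5.0
   vertex 4.0 5.0 1.0
   vertex 0.5 3.5 5.0
  endloop
 endfacet
 facet normal -0.147 -0.514 0.845
  outer loop
   vertex 4.0 2.5 5.0
   vertex 0.5 3.5 5.0
   vertex 3.5 1.0 4.0
  endloop
 endfacet
 facet normal 1.000 0.000 0.000
  outer loop
   vertex 4.0 2.0 4.0
   vertex 4.0 5.0 1.0
   vertex 4.0 2.5 5.0
  endloop
 endfacet
 facet normal 0.873 -0.436 0.218
  outer loop
   vertex 4.0 2.0 4.0
   vertex 4.0 2.5 5.0
   vertex 3.5 1.0 4.0
  endloop
 endfacet
 facet normal 0.905 -0.302 -0.302
  outer loop
   vertex 4.0 2.0 4.0
   vertex 3.0 0.0 3.0
   vertex 4.0 5.0 1.0
  endloop
 endfacet
 facet normal 0.894 -0.447 0.000
  outer loop
   vertex 4.0 2.0 4.0
   vertex 3.5 1.0 4.0
   vertex 3.0 0.0 3.0
  endloop
 endfacet
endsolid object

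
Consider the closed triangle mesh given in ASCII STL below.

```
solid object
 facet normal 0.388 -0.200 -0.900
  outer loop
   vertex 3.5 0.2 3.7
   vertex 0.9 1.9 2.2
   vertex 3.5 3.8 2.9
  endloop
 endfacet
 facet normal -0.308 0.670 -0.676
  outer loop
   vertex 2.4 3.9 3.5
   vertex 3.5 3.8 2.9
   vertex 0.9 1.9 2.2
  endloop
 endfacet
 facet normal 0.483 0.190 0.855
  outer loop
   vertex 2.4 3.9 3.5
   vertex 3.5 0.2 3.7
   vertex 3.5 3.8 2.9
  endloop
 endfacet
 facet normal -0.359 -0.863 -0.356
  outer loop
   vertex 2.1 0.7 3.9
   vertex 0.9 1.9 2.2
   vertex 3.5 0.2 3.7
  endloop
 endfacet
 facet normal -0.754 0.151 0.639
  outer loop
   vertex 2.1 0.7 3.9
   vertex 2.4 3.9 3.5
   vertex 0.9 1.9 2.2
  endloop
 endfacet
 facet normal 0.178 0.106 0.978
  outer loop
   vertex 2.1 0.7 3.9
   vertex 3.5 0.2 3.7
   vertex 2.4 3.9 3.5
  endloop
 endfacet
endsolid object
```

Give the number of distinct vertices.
5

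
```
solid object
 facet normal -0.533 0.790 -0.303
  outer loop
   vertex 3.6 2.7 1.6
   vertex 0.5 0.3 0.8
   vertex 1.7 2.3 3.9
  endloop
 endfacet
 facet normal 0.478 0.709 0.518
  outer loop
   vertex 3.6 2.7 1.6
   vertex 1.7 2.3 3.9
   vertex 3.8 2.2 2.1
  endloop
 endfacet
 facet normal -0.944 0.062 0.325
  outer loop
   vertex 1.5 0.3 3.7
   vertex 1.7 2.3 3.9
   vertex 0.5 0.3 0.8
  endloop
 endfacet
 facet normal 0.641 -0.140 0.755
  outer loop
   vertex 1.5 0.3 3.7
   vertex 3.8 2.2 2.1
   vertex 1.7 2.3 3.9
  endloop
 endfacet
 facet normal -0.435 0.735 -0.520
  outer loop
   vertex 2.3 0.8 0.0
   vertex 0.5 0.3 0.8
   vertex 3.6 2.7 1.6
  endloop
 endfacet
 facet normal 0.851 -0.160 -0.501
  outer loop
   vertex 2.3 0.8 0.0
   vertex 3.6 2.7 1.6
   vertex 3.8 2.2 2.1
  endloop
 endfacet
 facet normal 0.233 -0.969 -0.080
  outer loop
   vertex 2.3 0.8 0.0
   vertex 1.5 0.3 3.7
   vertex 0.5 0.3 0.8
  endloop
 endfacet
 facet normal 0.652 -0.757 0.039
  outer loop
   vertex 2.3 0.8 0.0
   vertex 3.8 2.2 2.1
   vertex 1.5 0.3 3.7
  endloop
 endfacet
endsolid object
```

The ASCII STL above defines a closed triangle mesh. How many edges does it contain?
12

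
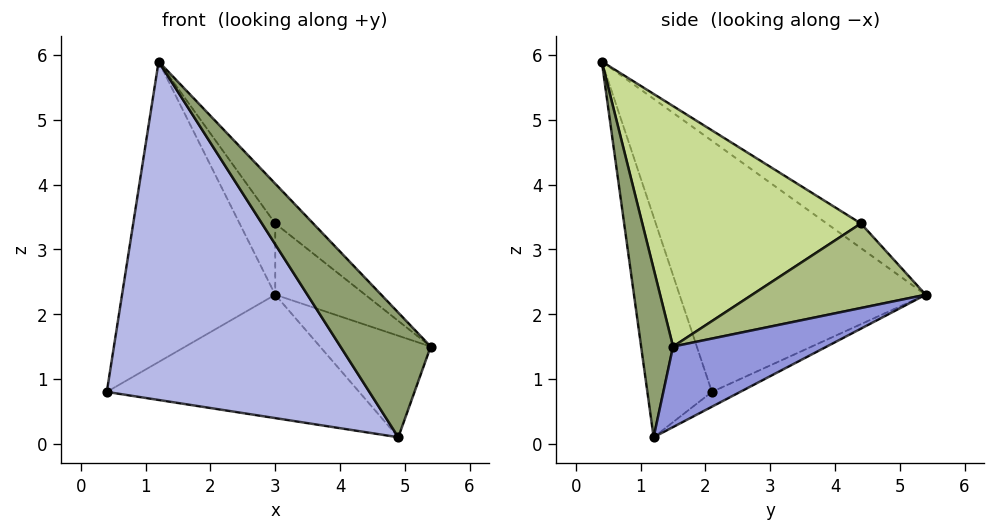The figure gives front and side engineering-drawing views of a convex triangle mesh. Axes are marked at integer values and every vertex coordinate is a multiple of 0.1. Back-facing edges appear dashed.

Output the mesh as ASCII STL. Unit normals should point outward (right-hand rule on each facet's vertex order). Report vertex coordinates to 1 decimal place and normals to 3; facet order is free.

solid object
 facet normal -0.811 0.505 0.295
  outer loop
   vertex 1.2 0.4 5.9
   vertex 3.0 5.4 2.3
   vertex 0.4 2.1 0.8
  endloop
 endfacet
 facet normal -0.050 0.446 -0.894
  outer loop
   vertex 4.9 1.2 0.1
   vertex 0.4 2.1 0.8
   vertex 3.0 5.4 2.3
  endloop
 endfacet
 facet normal 0.749 0.540 -0.383
  outer loop
   vertex 4.9 1.2 0.1
   vertex 3.0 5.4 2.3
   vertex 5.4 1.5 1.5
  endloop
 endfacet
 facet normal -0.230 -0.934 -0.275
  outer loop
   vertex 4.9 1.2 0.1
   vertex 1.2 0.4 5.9
   vertex 0.4 2.1 0.8
  endloop
 endfacet
 facet normal 0.333 -0.939 0.083
  outer loop
   vertex 4.9 1.2 0.1
   vertex 5.4 1.5 1.5
   vertex 1.2 0.4 5.9
  endloop
 endfacet
 facet normal 0.819 0.425 0.386
  outer loop
   vertex 3.0 4.4 3.4
   vertex 5.4 1.5 1.5
   vertex 3.0 5.4 2.3
  endloop
 endfacet
 facet normal 0.703 0.122 0.701
  outer loop
   vertex 3.0 4.4 3.4
   vertex 1.2 0.4 5.9
   vertex 5.4 1.5 1.5
  endloop
 endfacet
 facet normal -0.579 0.603 0.548
  outer loop
   vertex 3.0 4.4 3.4
   vertex 3.0 5.4 2.3
   vertex 1.2 0.4 5.9
  endloop
 endfacet
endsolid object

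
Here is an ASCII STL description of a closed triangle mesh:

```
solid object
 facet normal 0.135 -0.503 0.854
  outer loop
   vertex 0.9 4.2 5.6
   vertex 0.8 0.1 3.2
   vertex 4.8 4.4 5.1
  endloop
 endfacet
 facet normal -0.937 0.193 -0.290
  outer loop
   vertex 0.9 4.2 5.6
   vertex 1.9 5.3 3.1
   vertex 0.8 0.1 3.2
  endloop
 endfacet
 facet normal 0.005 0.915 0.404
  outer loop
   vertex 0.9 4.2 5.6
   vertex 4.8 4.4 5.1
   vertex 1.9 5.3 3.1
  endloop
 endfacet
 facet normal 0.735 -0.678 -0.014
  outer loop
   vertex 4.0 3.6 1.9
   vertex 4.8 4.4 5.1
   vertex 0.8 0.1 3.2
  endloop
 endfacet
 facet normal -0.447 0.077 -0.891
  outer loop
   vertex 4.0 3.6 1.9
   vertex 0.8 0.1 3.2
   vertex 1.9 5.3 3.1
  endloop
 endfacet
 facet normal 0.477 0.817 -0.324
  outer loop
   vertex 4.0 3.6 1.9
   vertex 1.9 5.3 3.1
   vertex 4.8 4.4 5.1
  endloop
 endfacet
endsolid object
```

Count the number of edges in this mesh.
9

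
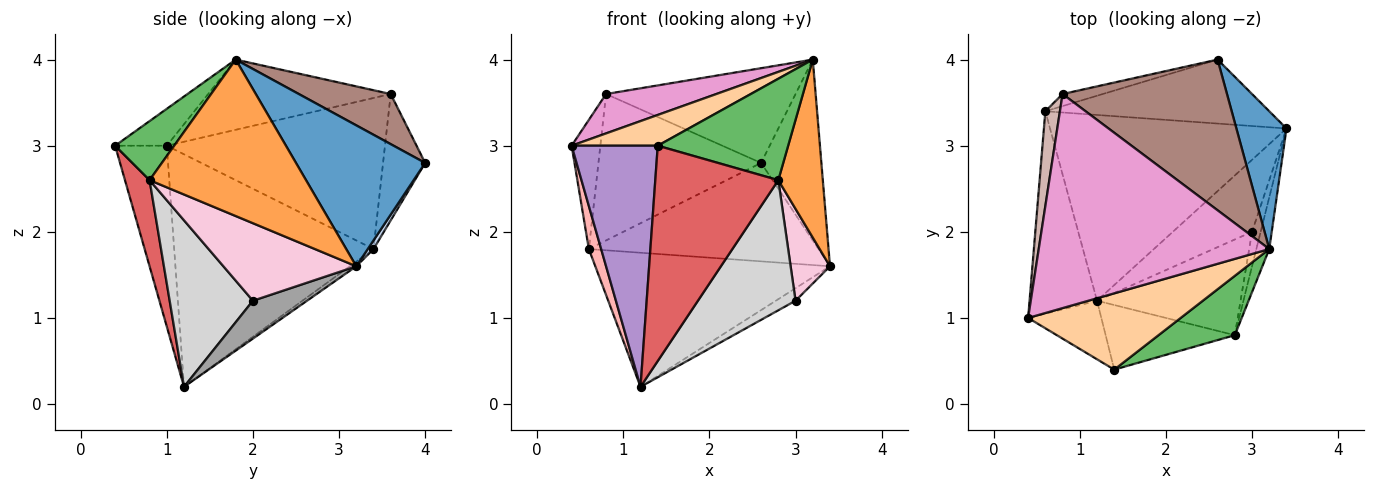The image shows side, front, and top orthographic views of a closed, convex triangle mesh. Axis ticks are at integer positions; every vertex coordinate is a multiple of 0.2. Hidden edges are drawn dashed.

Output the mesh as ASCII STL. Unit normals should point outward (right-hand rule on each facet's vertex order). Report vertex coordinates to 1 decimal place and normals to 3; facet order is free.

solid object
 facet normal 0.863 0.403 0.307
  outer loop
   vertex 3.2 1.8 4.0
   vertex 3.4 3.2 1.6
   vertex 2.6 4.0 2.8
  endloop
 endfacet
 facet normal 0.021 0.838 -0.545
  outer loop
   vertex 0.6 3.4 1.8
   vertex 2.6 4.0 2.8
   vertex 3.4 3.2 1.6
  endloop
 endfacet
 facet normal 0.959 -0.273 -0.079
  outer loop
   vertex 2.8 0.8 2.6
   vertex 3.4 3.2 1.6
   vertex 3.2 1.8 4.0
  endloop
 endfacet
 facet normal -0.219 -0.365 0.905
  outer loop
   vertex 1.4 0.4 3.0
   vertex 3.2 1.8 4.0
   vertex 0.4 1.0 3.0
  endloop
 endfacet
 facet normal 0.364 -0.804 0.470
  outer loop
   vertex 1.4 0.4 3.0
   vertex 2.8 0.8 2.6
   vertex 3.2 1.8 4.0
  endloop
 endfacet
 facet normal -0.016 0.585 -0.811
  outer loop
   vertex 1.2 1.2 0.2
   vertex 0.6 3.4 1.8
   vertex 3.4 3.2 1.6
  endloop
 endfacet
 facet normal 0.188 -0.941 -0.282
  outer loop
   vertex 1.2 1.2 0.2
   vertex 2.8 0.8 2.6
   vertex 1.4 0.4 3.0
  endloop
 endfacet
 facet normal -0.959 -0.059 -0.278
  outer loop
   vertex 1.2 1.2 0.2
   vertex 0.4 1.0 3.0
   vertex 0.6 3.4 1.8
  endloop
 endfacet
 facet normal -0.504 -0.839 -0.204
  outer loop
   vertex 1.2 1.2 0.2
   vertex 1.4 0.4 3.0
   vertex 0.4 1.0 3.0
  endloop
 endfacet
 facet normal -0.250 0.965 -0.079
  outer loop
   vertex 0.8 3.6 3.6
   vertex 2.6 4.0 2.8
   vertex 0.6 3.4 1.8
  endloop
 endfacet
 facet normal 0.250 0.515 0.820
  outer loop
   vertex 0.8 3.6 3.6
   vertex 3.2 1.8 4.0
   vertex 2.6 4.0 2.8
  endloop
 endfacet
 facet normal -0.987 0.130 0.095
  outer loop
   vertex 0.8 3.6 3.6
   vertex 0.6 3.4 1.8
   vertex 0.4 1.0 3.0
  endloop
 endfacet
 facet normal -0.287 -0.173 0.942
  outer loop
   vertex 0.8 3.6 3.6
   vertex 0.4 1.0 3.0
   vertex 3.2 1.8 4.0
  endloop
 endfacet
 facet normal 0.953 -0.282 -0.106
  outer loop
   vertex 3.0 2.0 1.2
   vertex 3.4 3.2 1.6
   vertex 2.8 0.8 2.6
  endloop
 endfacet
 facet normal 0.426 0.155 -0.891
  outer loop
   vertex 3.0 2.0 1.2
   vertex 1.2 1.2 0.2
   vertex 3.4 3.2 1.6
  endloop
 endfacet
 facet normal 0.566 -0.664 -0.488
  outer loop
   vertex 3.0 2.0 1.2
   vertex 2.8 0.8 2.6
   vertex 1.2 1.2 0.2
  endloop
 endfacet
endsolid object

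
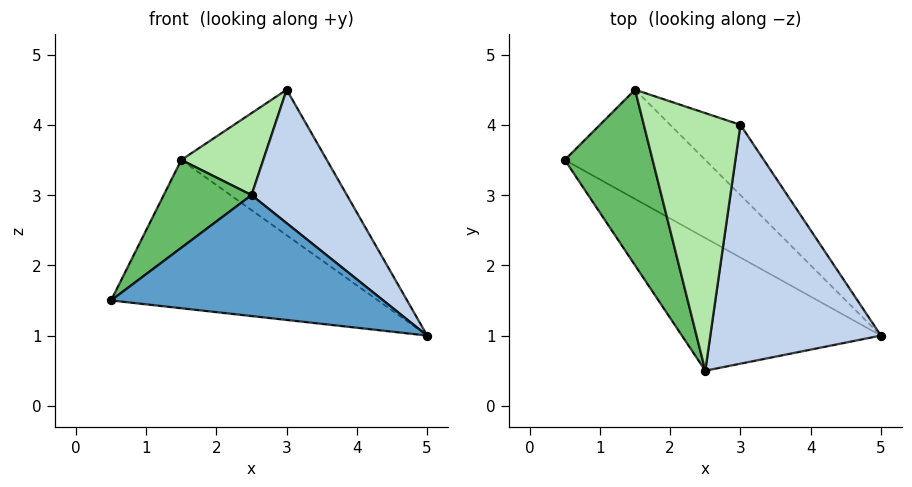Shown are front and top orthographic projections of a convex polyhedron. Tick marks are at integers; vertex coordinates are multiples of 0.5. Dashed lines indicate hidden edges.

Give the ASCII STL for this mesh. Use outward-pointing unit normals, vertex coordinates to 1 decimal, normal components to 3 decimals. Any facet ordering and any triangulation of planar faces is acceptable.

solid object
 facet normal -0.415 -0.613 -0.672
  outer loop
   vertex 2.5 0.5 3.0
   vertex 0.5 3.5 1.5
   vertex 5.0 1.0 1.0
  endloop
 endfacet
 facet normal 0.623 -0.382 0.683
  outer loop
   vertex 3.0 4.0 4.5
   vertex 2.5 0.5 3.0
   vertex 5.0 1.0 1.0
  endloop
 endfacet
 facet normal 0.356 0.752 -0.554
  outer loop
   vertex 1.5 4.5 3.5
   vertex 5.0 1.0 1.0
   vertex 0.5 3.5 1.5
  endloop
 endfacet
 facet normal 0.508 0.776 -0.374
  outer loop
   vertex 1.5 4.5 3.5
   vertex 3.0 4.0 4.5
   vertex 5.0 1.0 1.0
  endloop
 endfacet
 facet normal -0.802 -0.267 0.535
  outer loop
   vertex 1.5 4.5 3.5
   vertex 0.5 3.5 1.5
   vertex 2.5 0.5 3.0
  endloop
 endfacet
 facet normal -0.593 -0.244 0.767
  outer loop
   vertex 1.5 4.5 3.5
   vertex 2.5 0.5 3.0
   vertex 3.0 4.0 4.5
  endloop
 endfacet
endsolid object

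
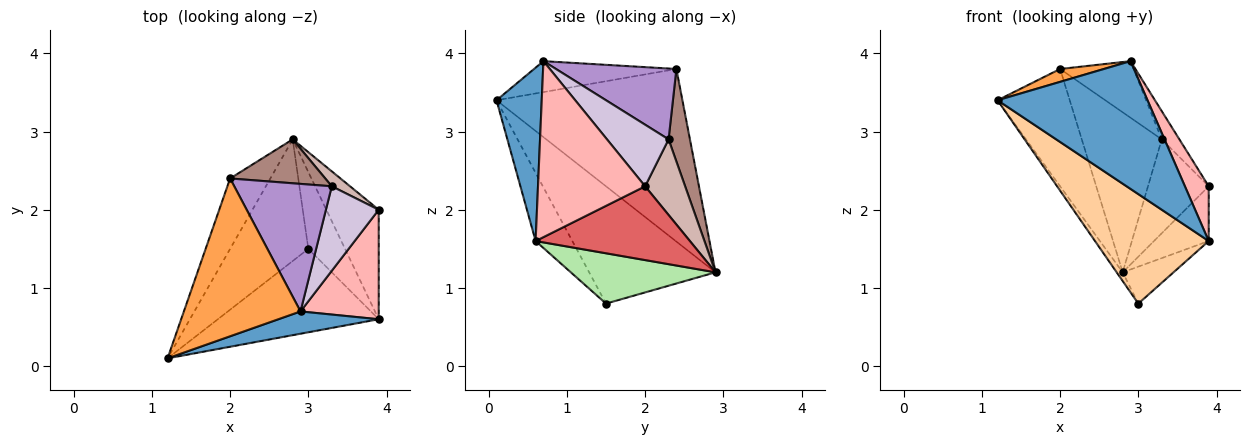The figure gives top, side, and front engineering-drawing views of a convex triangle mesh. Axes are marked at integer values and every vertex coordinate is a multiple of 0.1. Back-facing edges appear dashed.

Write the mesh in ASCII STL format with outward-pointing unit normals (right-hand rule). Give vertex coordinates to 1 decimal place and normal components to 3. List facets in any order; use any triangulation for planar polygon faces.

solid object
 facet normal 0.285 -0.944 0.165
  outer loop
   vertex 2.9 0.7 3.9
   vertex 1.2 0.1 3.4
   vertex 3.9 0.6 1.6
  endloop
 endfacet
 facet normal -0.911 0.354 -0.212
  outer loop
   vertex 2.0 2.4 3.8
   vertex 2.8 2.9 1.2
   vertex 1.2 0.1 3.4
  endloop
 endfacet
 facet normal -0.256 -0.079 0.964
  outer loop
   vertex 2.0 2.4 3.8
   vertex 1.2 0.1 3.4
   vertex 2.9 0.7 3.9
  endloop
 endfacet
 facet normal -0.249 -0.770 -0.587
  outer loop
   vertex 3.0 1.5 0.8
   vertex 3.9 0.6 1.6
   vertex 1.2 0.1 3.4
  endloop
 endfacet
 facet normal -0.831 0.040 -0.554
  outer loop
   vertex 3.0 1.5 0.8
   vertex 1.2 0.1 3.4
   vertex 2.8 2.9 1.2
  endloop
 endfacet
 facet normal 0.777 0.273 -0.567
  outer loop
   vertex 3.0 1.5 0.8
   vertex 2.8 2.9 1.2
   vertex 3.9 0.6 1.6
  endloop
 endfacet
 facet normal 0.783 0.278 -0.556
  outer loop
   vertex 3.9 2.0 2.3
   vertex 3.9 0.6 1.6
   vertex 2.8 2.9 1.2
  endloop
 endfacet
 facet normal 0.896 -0.199 0.398
  outer loop
   vertex 3.9 2.0 2.3
   vertex 2.9 0.7 3.9
   vertex 3.9 0.6 1.6
  endloop
 endfacet
 facet normal 0.553 0.338 0.762
  outer loop
   vertex 3.3 2.3 2.9
   vertex 2.0 2.4 3.8
   vertex 2.9 0.7 3.9
  endloop
 endfacet
 facet normal 0.742 0.212 0.636
  outer loop
   vertex 3.3 2.3 2.9
   vertex 2.9 0.7 3.9
   vertex 3.9 2.0 2.3
  endloop
 endfacet
 facet normal 0.249 0.934 0.256
  outer loop
   vertex 3.3 2.3 2.9
   vertex 2.8 2.9 1.2
   vertex 2.0 2.4 3.8
  endloop
 endfacet
 facet normal 0.546 0.828 0.132
  outer loop
   vertex 3.3 2.3 2.9
   vertex 3.9 2.0 2.3
   vertex 2.8 2.9 1.2
  endloop
 endfacet
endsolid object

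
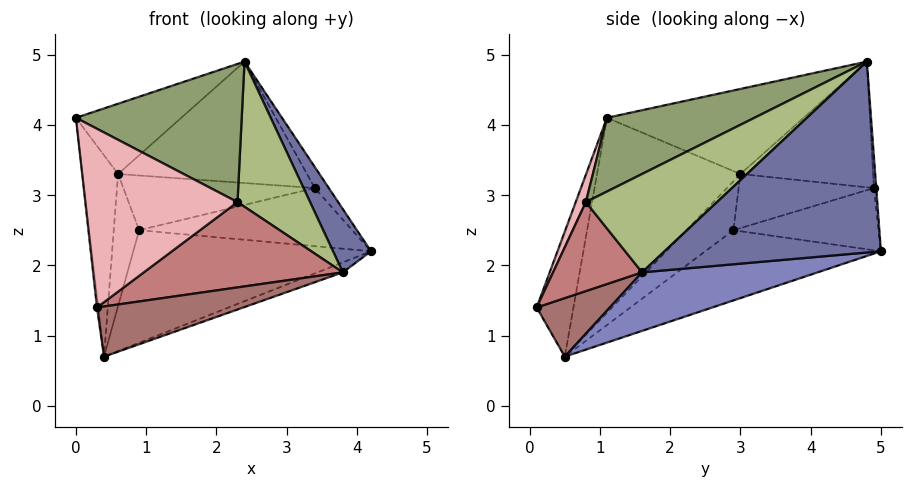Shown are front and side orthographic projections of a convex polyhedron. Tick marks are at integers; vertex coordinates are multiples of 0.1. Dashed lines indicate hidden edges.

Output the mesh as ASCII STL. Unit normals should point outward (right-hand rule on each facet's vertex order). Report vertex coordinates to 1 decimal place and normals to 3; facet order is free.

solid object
 facet normal 0.828 -0.145 0.541
  outer loop
   vertex 3.8 1.6 1.9
   vertex 4.2 5.0 2.2
   vertex 2.4 4.8 4.9
  endloop
 endfacet
 facet normal 0.319 0.046 -0.947
  outer loop
   vertex 3.8 1.6 1.9
   vertex 0.4 0.5 0.7
   vertex 4.2 5.0 2.2
  endloop
 endfacet
 facet normal -0.801 0.429 0.418
  outer loop
   vertex 0.6 3.0 3.3
   vertex 0.0 1.1 4.1
   vertex 2.4 4.8 4.9
  endloop
 endfacet
 facet normal -0.959 0.238 -0.155
  outer loop
   vertex 0.6 3.0 3.3
   vertex 0.4 0.5 0.7
   vertex 0.0 1.1 4.1
  endloop
 endfacet
 facet normal 0.375 -0.422 0.825
  outer loop
   vertex 2.3 0.8 2.9
   vertex 2.4 4.8 4.9
   vertex 0.0 1.1 4.1
  endloop
 endfacet
 facet normal 0.642 -0.356 0.679
  outer loop
   vertex 2.3 0.8 2.9
   vertex 3.8 1.6 1.9
   vertex 2.4 4.8 4.9
  endloop
 endfacet
 facet normal -0.164 0.986 -0.037
  outer loop
   vertex 3.4 4.9 3.1
   vertex 2.4 4.8 4.9
   vertex 4.2 5.0 2.2
  endloop
 endfacet
 facet normal -0.554 0.789 -0.264
  outer loop
   vertex 3.4 4.9 3.1
   vertex 0.6 3.0 3.3
   vertex 2.4 4.8 4.9
  endloop
 endfacet
 facet normal -0.440 0.596 -0.672
  outer loop
   vertex 0.9 2.9 2.5
   vertex 4.2 5.0 2.2
   vertex 0.4 0.5 0.7
  endloop
 endfacet
 facet normal -0.820 0.443 -0.363
  outer loop
   vertex 0.9 2.9 2.5
   vertex 0.4 0.5 0.7
   vertex 0.6 3.0 3.3
  endloop
 endfacet
 facet normal -0.521 0.765 -0.378
  outer loop
   vertex 0.9 2.9 2.5
   vertex 3.4 4.9 3.1
   vertex 4.2 5.0 2.2
  endloop
 endfacet
 facet normal -0.550 0.778 -0.303
  outer loop
   vertex 0.9 2.9 2.5
   vertex 0.6 3.0 3.3
   vertex 3.4 4.9 3.1
  endloop
 endfacet
 facet normal 0.408 -0.816 -0.408
  outer loop
   vertex 0.3 0.1 1.4
   vertex 0.4 0.5 0.7
   vertex 3.8 1.6 1.9
  endloop
 endfacet
 facet normal 0.405 -0.907 -0.117
  outer loop
   vertex 0.3 0.1 1.4
   vertex 3.8 1.6 1.9
   vertex 2.3 0.8 2.9
  endloop
 endfacet
 facet normal -0.992 0.033 -0.123
  outer loop
   vertex 0.3 0.1 1.4
   vertex 0.0 1.1 4.1
   vertex 0.4 0.5 0.7
  endloop
 endfacet
 facet normal 0.062 -0.934 0.353
  outer loop
   vertex 0.3 0.1 1.4
   vertex 2.3 0.8 2.9
   vertex 0.0 1.1 4.1
  endloop
 endfacet
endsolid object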